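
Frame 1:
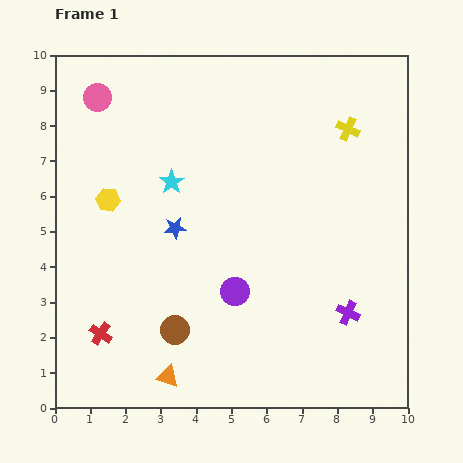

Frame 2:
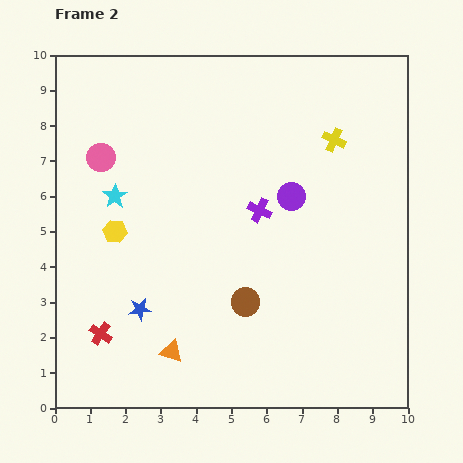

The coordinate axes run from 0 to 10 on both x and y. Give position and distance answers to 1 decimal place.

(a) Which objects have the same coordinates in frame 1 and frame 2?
the red cross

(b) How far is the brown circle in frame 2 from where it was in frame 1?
2.2

The brown circle moved from (3.4, 2.2) to (5.4, 3.0), a distance of √(2.0² + 0.8²) ≈ 2.2.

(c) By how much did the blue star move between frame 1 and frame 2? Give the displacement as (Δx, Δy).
(-1.0, -2.3)

The blue star was at (3.4, 5.1) in frame 1 and (2.4, 2.8) in frame 2.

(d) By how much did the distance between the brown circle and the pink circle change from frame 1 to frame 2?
-1.2

Distance in frame 1: 7.0. Distance in frame 2: 5.8.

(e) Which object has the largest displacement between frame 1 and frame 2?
the purple cross

(moved 3.8; next 3.1)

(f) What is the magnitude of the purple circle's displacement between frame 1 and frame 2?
3.1

The purple circle moved from (5.1, 3.3) to (6.7, 6.0), a distance of √(1.6² + 2.7²) ≈ 3.1.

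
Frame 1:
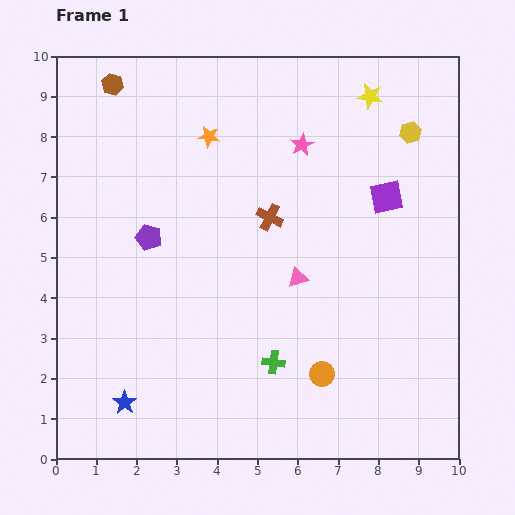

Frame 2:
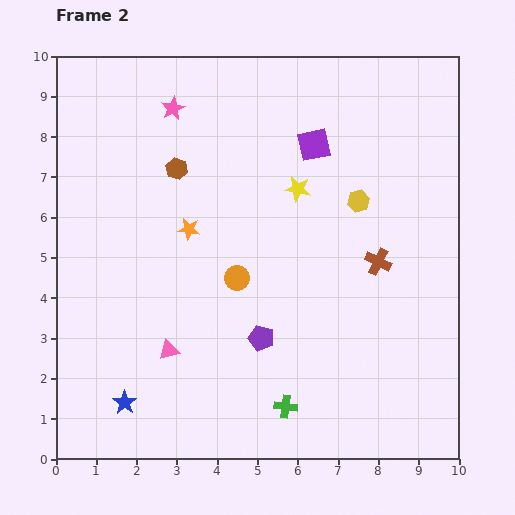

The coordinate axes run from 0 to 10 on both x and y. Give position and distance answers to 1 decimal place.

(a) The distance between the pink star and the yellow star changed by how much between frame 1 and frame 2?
+1.6

Distance in frame 1: 2.1. Distance in frame 2: 3.7.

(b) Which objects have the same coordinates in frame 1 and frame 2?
the blue star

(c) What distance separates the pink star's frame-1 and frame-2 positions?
3.3

The pink star moved from (6.1, 7.8) to (2.9, 8.7), a distance of √(3.2² + 0.9²) ≈ 3.3.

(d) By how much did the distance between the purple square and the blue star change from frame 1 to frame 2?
-0.4

Distance in frame 1: 8.3. Distance in frame 2: 7.9.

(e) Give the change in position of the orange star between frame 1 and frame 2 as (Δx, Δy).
(-0.5, -2.3)

The orange star was at (3.8, 8.0) in frame 1 and (3.3, 5.7) in frame 2.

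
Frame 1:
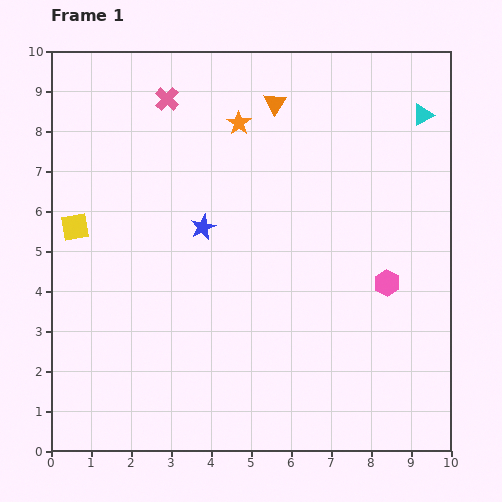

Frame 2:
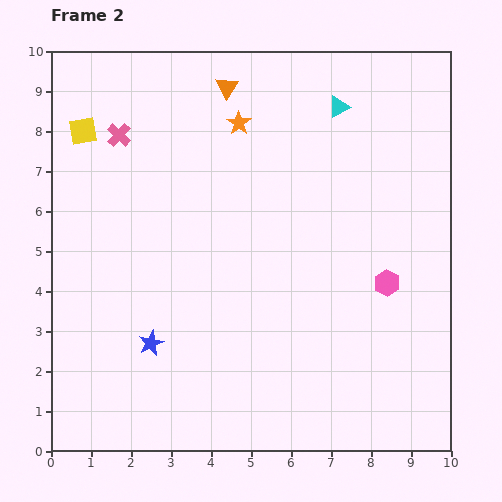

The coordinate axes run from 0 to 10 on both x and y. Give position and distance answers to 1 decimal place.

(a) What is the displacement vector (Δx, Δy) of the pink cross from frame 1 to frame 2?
(-1.2, -0.9)

The pink cross was at (2.9, 8.8) in frame 1 and (1.7, 7.9) in frame 2.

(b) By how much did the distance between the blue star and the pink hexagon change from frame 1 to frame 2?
+1.3

Distance in frame 1: 4.8. Distance in frame 2: 6.1.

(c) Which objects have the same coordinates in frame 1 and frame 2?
the pink hexagon, the orange star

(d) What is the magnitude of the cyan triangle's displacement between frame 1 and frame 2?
2.1

The cyan triangle moved from (9.3, 8.4) to (7.2, 8.6), a distance of √(2.1² + 0.2²) ≈ 2.1.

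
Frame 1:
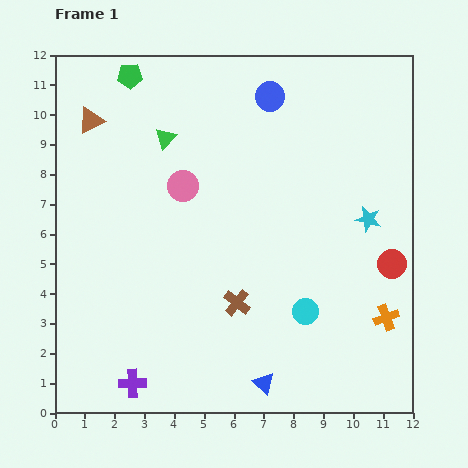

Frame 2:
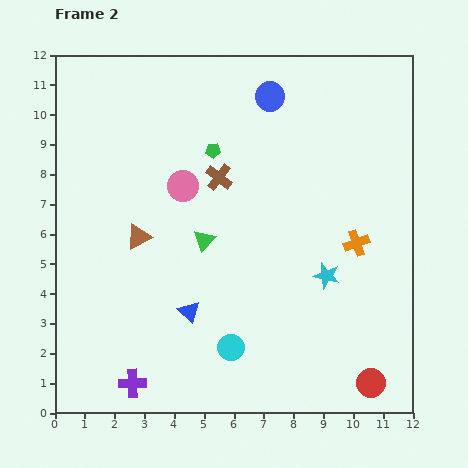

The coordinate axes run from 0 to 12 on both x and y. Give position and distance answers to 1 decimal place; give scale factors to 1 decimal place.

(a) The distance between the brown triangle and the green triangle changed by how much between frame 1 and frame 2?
-0.4

Distance in frame 1: 2.6. Distance in frame 2: 2.2.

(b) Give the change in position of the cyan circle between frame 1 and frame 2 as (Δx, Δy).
(-2.5, -1.2)

The cyan circle was at (8.4, 3.4) in frame 1 and (5.9, 2.2) in frame 2.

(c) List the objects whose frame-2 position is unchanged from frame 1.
the pink circle, the blue circle, the purple cross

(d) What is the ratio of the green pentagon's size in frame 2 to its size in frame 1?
0.6×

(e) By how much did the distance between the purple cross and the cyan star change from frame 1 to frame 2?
-2.2

Distance in frame 1: 9.6. Distance in frame 2: 7.4.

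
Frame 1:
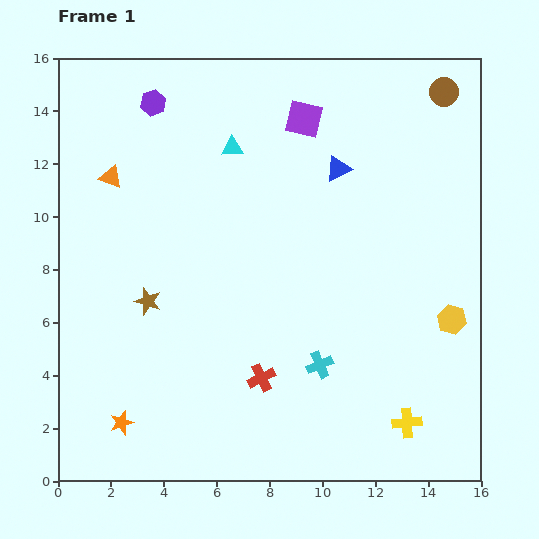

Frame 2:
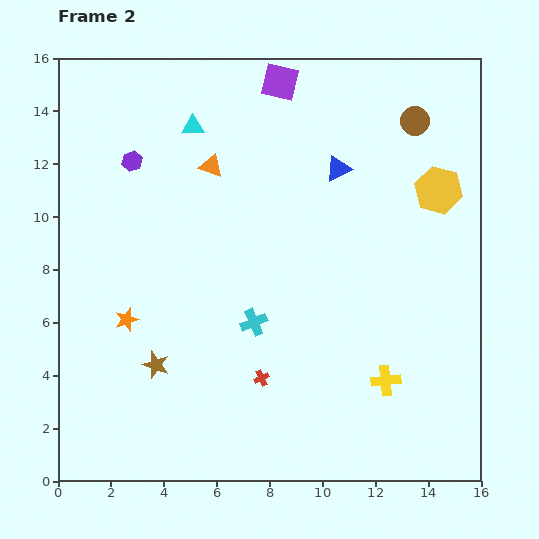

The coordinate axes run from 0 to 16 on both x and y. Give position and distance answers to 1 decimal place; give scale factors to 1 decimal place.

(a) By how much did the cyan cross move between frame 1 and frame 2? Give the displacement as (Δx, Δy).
(-2.5, 1.6)

The cyan cross was at (9.9, 4.4) in frame 1 and (7.4, 6.0) in frame 2.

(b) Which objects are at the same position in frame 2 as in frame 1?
the blue triangle, the red cross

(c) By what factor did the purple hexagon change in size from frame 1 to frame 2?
0.8×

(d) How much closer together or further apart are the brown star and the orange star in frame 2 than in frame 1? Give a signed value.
-2.7

Distance in frame 1: 4.7. Distance in frame 2: 2.0.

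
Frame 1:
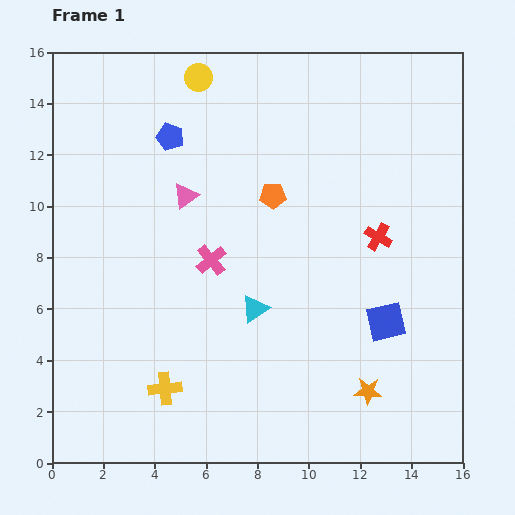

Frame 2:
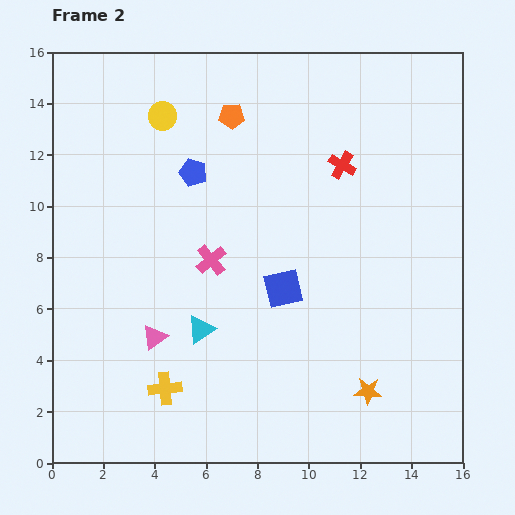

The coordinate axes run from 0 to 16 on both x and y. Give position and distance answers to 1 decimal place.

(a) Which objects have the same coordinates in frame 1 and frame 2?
the yellow cross, the pink cross, the orange star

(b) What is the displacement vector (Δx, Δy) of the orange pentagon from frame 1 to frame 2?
(-1.6, 3.1)

The orange pentagon was at (8.6, 10.4) in frame 1 and (7.0, 13.5) in frame 2.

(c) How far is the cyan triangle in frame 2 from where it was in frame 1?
2.2

The cyan triangle moved from (7.9, 6.0) to (5.8, 5.2), a distance of √(2.1² + 0.8²) ≈ 2.2.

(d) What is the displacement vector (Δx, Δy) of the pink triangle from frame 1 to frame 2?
(-1.2, -5.5)

The pink triangle was at (5.2, 10.4) in frame 1 and (4.0, 4.9) in frame 2.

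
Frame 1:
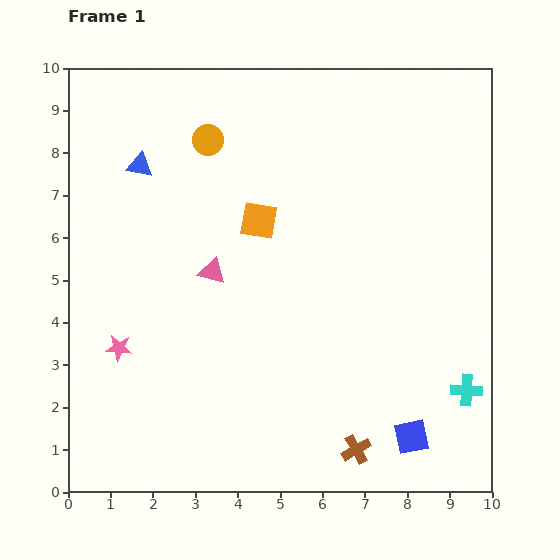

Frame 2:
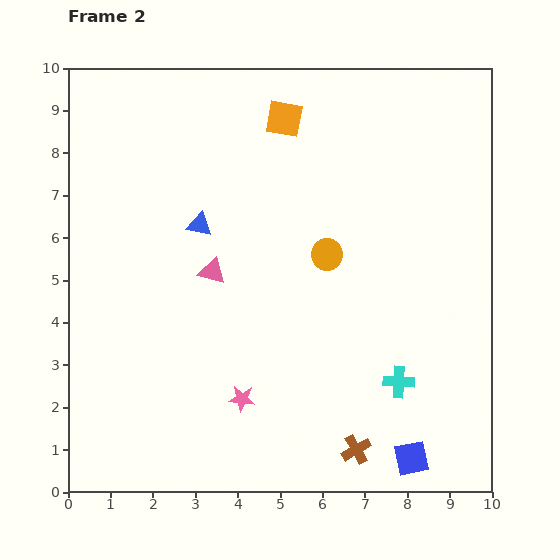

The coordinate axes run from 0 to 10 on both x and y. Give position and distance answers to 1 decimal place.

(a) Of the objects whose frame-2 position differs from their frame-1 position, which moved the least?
the blue square

(moved 0.5)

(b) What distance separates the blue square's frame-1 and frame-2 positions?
0.5

The blue square moved from (8.1, 1.3) to (8.1, 0.8), a distance of √(0.0² + 0.5²) ≈ 0.5.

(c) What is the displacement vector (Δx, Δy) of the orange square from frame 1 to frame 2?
(0.6, 2.4)

The orange square was at (4.5, 6.4) in frame 1 and (5.1, 8.8) in frame 2.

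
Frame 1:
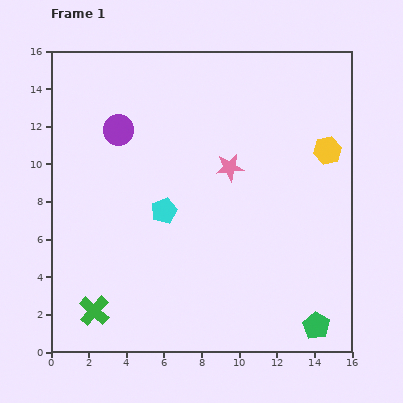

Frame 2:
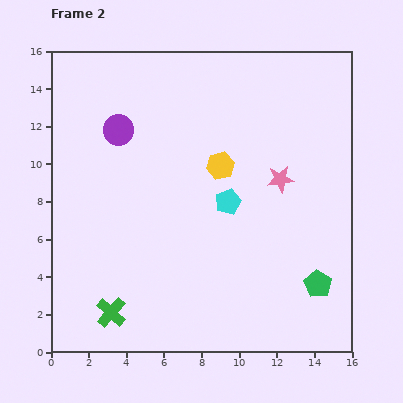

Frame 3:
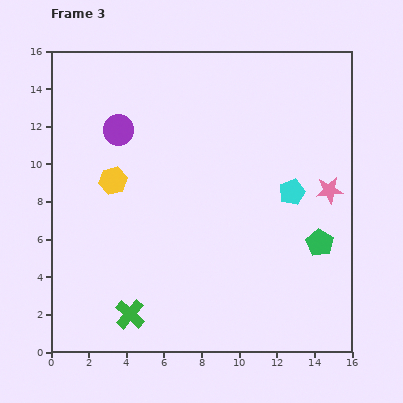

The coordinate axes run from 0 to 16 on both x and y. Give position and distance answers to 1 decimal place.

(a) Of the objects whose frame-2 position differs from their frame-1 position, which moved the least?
the green cross

(moved 0.9)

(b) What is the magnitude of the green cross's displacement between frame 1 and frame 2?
0.9

The green cross moved from (2.3, 2.2) to (3.2, 2.1), a distance of √(0.9² + 0.1²) ≈ 0.9.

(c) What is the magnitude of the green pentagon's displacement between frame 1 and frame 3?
4.4

The green pentagon moved from (14.1, 1.4) to (14.3, 5.8), a distance of √(0.2² + 4.4²) ≈ 4.4.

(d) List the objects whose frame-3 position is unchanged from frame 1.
the purple circle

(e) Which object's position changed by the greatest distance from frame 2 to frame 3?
the yellow hexagon

(moved 5.8; next 3.4)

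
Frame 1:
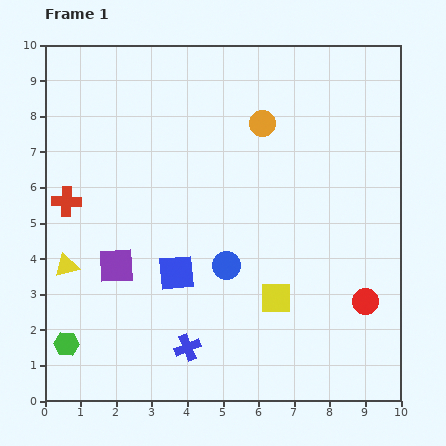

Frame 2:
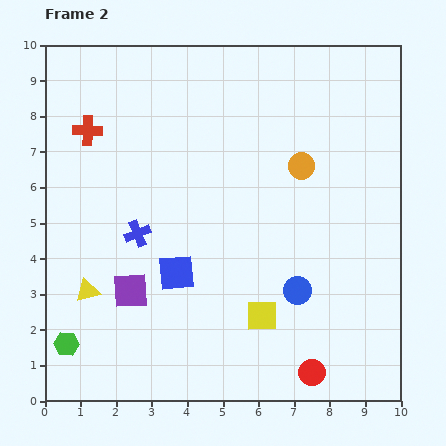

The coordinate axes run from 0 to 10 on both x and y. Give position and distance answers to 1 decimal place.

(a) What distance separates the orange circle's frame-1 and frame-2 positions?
1.6

The orange circle moved from (6.1, 7.8) to (7.2, 6.6), a distance of √(1.1² + 1.2²) ≈ 1.6.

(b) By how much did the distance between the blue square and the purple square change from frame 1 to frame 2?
-0.3

Distance in frame 1: 1.7. Distance in frame 2: 1.4.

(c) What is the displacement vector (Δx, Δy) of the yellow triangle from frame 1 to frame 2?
(0.6, -0.7)

The yellow triangle was at (0.6, 3.8) in frame 1 and (1.2, 3.1) in frame 2.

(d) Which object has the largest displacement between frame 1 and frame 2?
the blue cross

(moved 3.5; next 2.5)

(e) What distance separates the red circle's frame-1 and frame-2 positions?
2.5

The red circle moved from (9.0, 2.8) to (7.5, 0.8), a distance of √(1.5² + 2.0²) ≈ 2.5.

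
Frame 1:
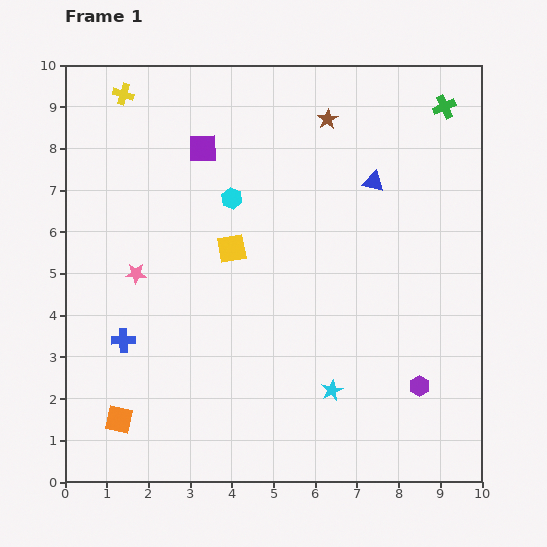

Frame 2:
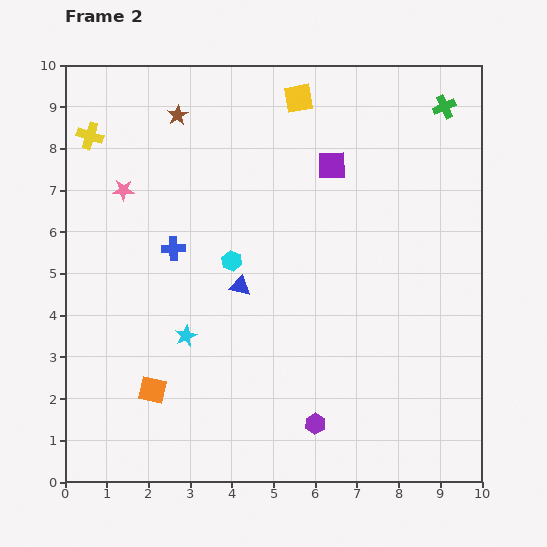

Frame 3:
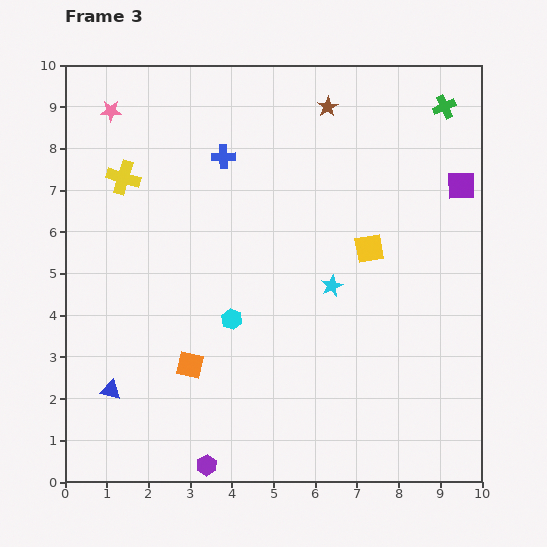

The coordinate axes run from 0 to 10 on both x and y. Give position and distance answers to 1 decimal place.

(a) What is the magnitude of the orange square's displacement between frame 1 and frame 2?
1.1

The orange square moved from (1.3, 1.5) to (2.1, 2.2), a distance of √(0.8² + 0.7²) ≈ 1.1.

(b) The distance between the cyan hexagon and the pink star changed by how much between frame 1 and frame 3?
+2.9

Distance in frame 1: 2.9. Distance in frame 3: 5.8.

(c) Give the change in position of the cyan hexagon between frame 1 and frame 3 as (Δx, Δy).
(0.0, -2.9)

The cyan hexagon was at (4.0, 6.8) in frame 1 and (4.0, 3.9) in frame 3.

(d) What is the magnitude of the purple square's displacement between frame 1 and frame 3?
6.3

The purple square moved from (3.3, 8.0) to (9.5, 7.1), a distance of √(6.2² + 0.9²) ≈ 6.3.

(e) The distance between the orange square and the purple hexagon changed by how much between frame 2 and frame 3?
-1.6

Distance in frame 2: 4.0. Distance in frame 3: 2.4.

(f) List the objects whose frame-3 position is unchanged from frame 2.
the green cross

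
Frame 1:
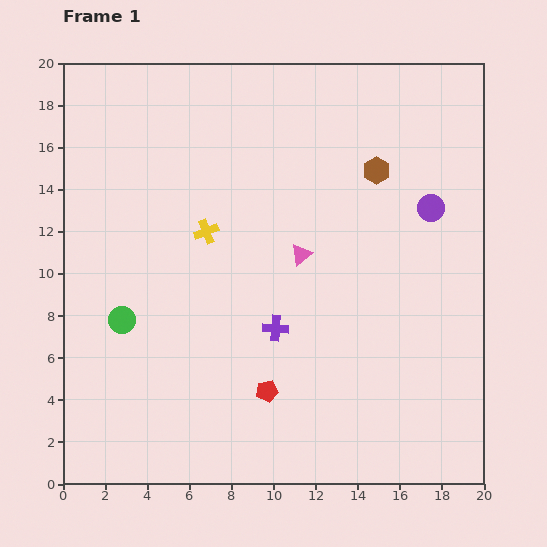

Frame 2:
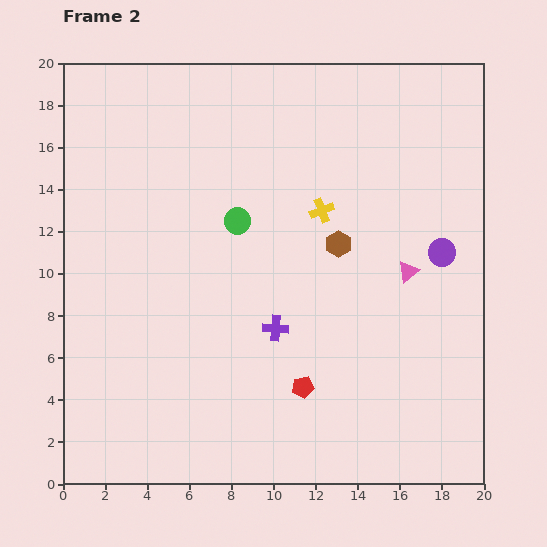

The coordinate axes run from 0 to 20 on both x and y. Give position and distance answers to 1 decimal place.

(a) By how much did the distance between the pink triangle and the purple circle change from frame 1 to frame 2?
-4.8

Distance in frame 1: 6.6. Distance in frame 2: 1.8.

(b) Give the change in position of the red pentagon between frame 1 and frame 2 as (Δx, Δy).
(1.7, 0.2)

The red pentagon was at (9.7, 4.4) in frame 1 and (11.4, 4.6) in frame 2.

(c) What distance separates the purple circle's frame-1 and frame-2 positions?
2.2

The purple circle moved from (17.5, 13.1) to (18.0, 11.0), a distance of √(0.5² + 2.1²) ≈ 2.2.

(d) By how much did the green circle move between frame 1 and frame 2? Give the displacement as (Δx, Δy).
(5.5, 4.7)

The green circle was at (2.8, 7.8) in frame 1 and (8.3, 12.5) in frame 2.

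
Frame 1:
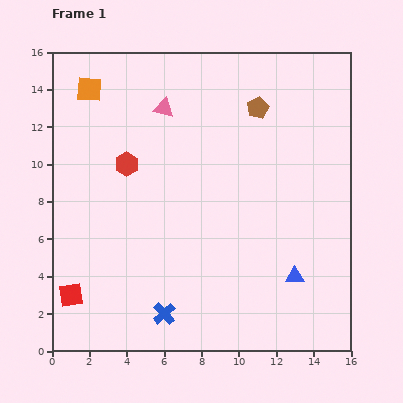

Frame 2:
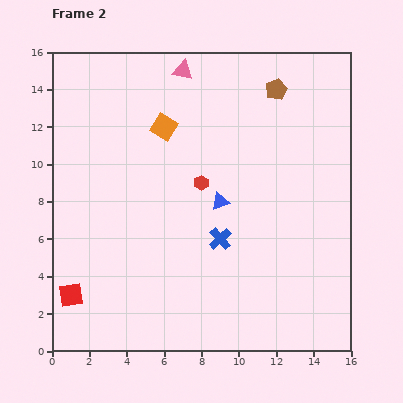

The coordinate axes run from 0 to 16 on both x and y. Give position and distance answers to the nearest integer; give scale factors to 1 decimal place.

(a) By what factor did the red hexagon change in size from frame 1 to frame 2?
0.6×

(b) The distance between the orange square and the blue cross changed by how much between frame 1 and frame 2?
-6

Distance in frame 1: 13. Distance in frame 2: 7.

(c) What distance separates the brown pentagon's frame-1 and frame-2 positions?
1

The brown pentagon moved from (11, 13) to (12, 14), a distance of √(1² + 1²) ≈ 1.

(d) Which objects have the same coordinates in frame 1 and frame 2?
the red square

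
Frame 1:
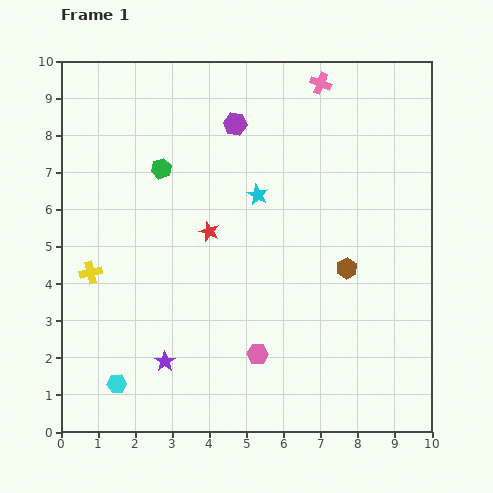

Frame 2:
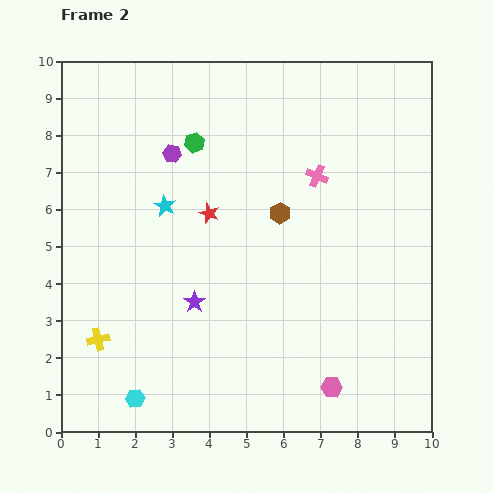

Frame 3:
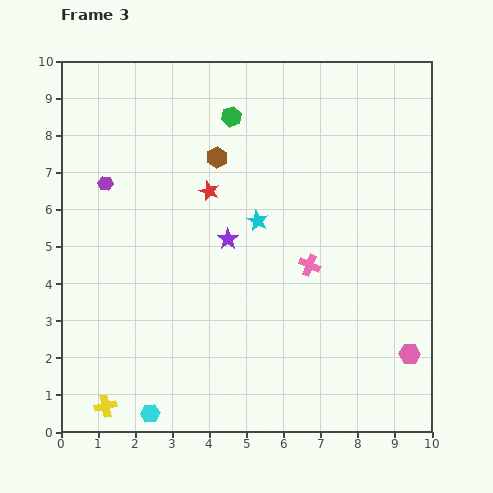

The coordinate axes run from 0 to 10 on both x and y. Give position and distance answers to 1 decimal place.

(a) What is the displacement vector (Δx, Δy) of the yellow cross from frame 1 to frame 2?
(0.2, -1.8)

The yellow cross was at (0.8, 4.3) in frame 1 and (1.0, 2.5) in frame 2.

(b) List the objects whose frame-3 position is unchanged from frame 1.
none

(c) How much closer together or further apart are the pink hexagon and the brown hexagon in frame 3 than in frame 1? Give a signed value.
+4.1

Distance in frame 1: 3.3. Distance in frame 3: 7.4.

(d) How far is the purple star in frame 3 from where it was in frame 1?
3.7

The purple star moved from (2.8, 1.9) to (4.5, 5.2), a distance of √(1.7² + 3.3²) ≈ 3.7.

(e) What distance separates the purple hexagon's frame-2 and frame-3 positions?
2.0

The purple hexagon moved from (3.0, 7.5) to (1.2, 6.7), a distance of √(1.8² + 0.8²) ≈ 2.0.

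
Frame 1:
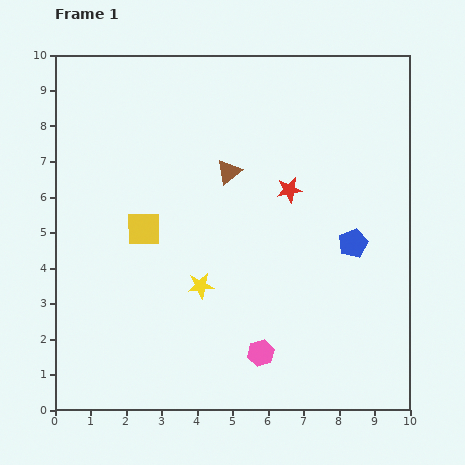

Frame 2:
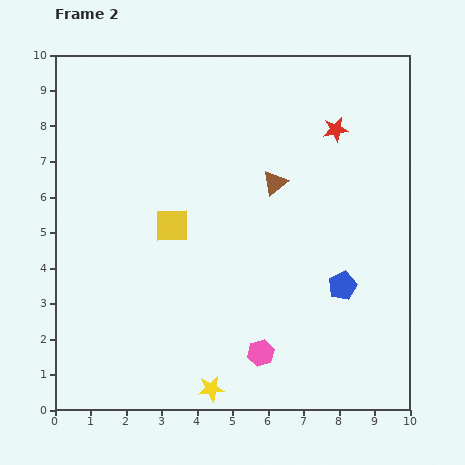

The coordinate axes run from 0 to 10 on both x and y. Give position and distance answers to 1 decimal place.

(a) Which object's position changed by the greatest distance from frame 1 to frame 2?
the yellow star

(moved 2.9; next 2.1)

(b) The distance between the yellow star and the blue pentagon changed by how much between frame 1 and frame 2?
+0.2

Distance in frame 1: 4.5. Distance in frame 2: 4.7.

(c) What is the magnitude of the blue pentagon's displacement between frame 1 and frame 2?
1.2

The blue pentagon moved from (8.4, 4.7) to (8.1, 3.5), a distance of √(0.3² + 1.2²) ≈ 1.2.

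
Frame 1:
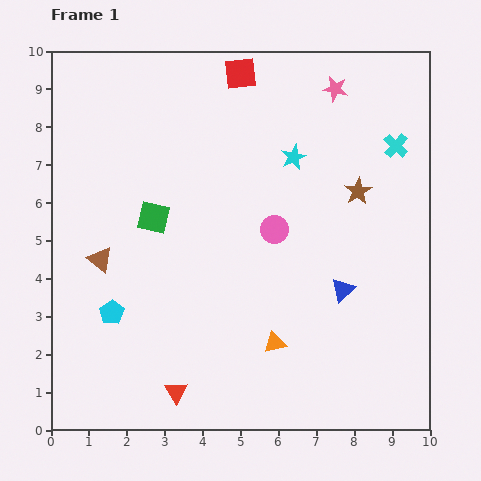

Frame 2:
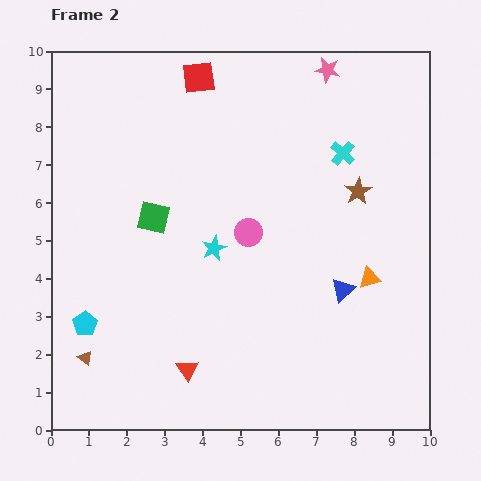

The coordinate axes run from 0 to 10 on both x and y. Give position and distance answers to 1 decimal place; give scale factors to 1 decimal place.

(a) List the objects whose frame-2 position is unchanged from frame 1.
the green square, the blue triangle, the brown star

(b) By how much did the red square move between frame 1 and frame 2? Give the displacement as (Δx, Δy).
(-1.1, -0.1)

The red square was at (5.0, 9.4) in frame 1 and (3.9, 9.3) in frame 2.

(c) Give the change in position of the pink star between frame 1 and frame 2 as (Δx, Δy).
(-0.2, 0.5)

The pink star was at (7.5, 9.0) in frame 1 and (7.3, 9.5) in frame 2.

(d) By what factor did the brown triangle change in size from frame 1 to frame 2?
0.6×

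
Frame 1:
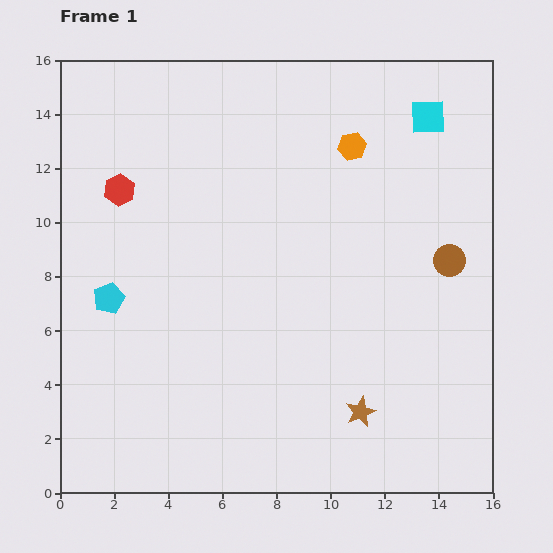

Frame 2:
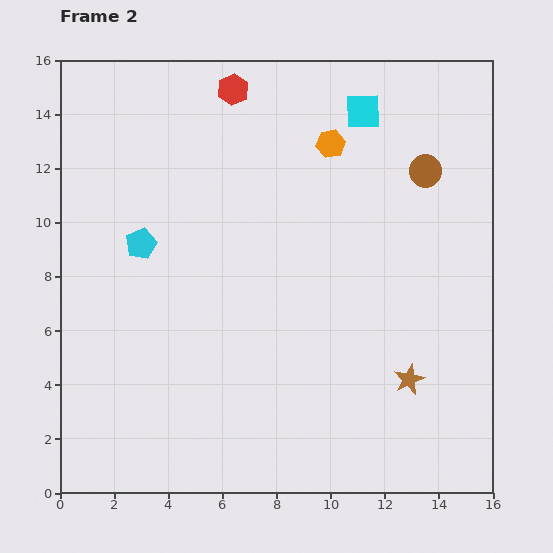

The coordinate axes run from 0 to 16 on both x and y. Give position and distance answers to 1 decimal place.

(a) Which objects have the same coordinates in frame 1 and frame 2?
none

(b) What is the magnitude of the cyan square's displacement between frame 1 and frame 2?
2.4

The cyan square moved from (13.6, 13.9) to (11.2, 14.1), a distance of √(2.4² + 0.2²) ≈ 2.4.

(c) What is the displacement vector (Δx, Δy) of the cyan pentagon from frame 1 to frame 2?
(1.2, 2.0)

The cyan pentagon was at (1.8, 7.2) in frame 1 and (3.0, 9.2) in frame 2.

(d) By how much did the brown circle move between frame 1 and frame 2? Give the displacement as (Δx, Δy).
(-0.9, 3.3)

The brown circle was at (14.4, 8.6) in frame 1 and (13.5, 11.9) in frame 2.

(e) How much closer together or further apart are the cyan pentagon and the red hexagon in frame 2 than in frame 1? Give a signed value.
+2.6

Distance in frame 1: 4.0. Distance in frame 2: 6.6.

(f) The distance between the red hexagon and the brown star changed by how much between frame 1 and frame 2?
+0.4

Distance in frame 1: 12.1. Distance in frame 2: 12.5.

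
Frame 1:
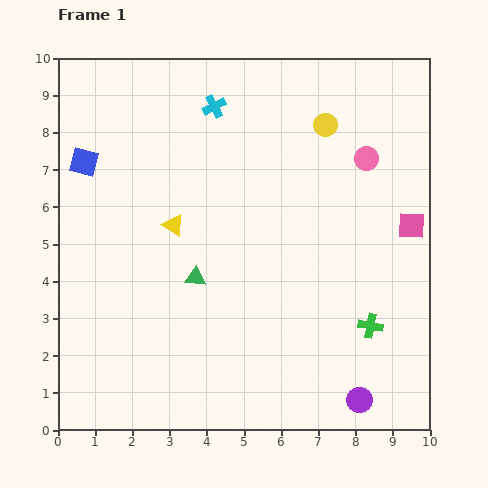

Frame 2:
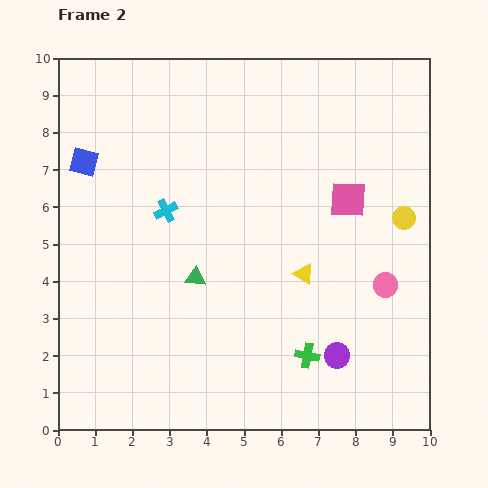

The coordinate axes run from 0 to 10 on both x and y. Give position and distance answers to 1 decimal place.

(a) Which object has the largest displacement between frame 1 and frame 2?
the yellow triangle

(moved 3.7; next 3.4)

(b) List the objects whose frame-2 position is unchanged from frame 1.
the green triangle, the blue square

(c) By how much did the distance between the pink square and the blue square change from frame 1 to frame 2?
-1.8

Distance in frame 1: 9.0. Distance in frame 2: 7.2.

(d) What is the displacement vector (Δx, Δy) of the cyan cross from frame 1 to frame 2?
(-1.3, -2.8)

The cyan cross was at (4.2, 8.7) in frame 1 and (2.9, 5.9) in frame 2.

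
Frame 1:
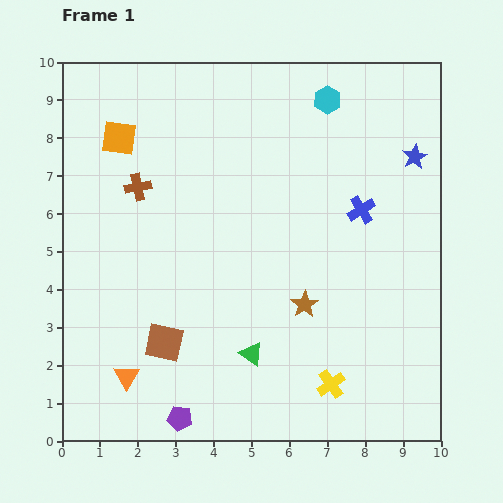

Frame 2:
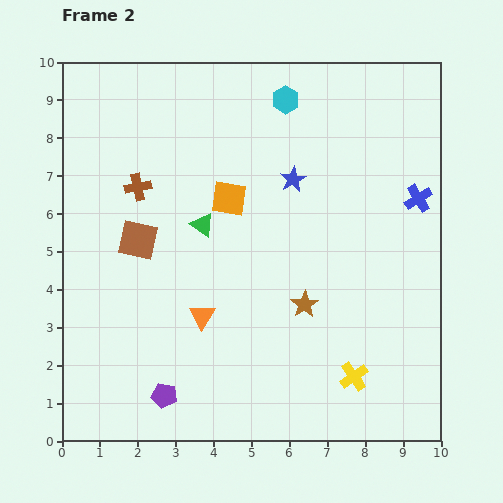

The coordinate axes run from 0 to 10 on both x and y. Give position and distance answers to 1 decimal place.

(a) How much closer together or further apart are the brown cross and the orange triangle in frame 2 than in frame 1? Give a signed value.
-1.2

Distance in frame 1: 5.0. Distance in frame 2: 3.8.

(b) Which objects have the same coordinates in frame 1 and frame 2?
the brown star, the brown cross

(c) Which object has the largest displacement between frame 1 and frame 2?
the green triangle

(moved 3.6; next 3.3)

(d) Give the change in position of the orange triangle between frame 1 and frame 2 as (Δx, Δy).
(2.0, 1.6)

The orange triangle was at (1.7, 1.7) in frame 1 and (3.7, 3.3) in frame 2.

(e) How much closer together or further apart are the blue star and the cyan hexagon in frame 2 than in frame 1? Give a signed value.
-0.6

Distance in frame 1: 2.7. Distance in frame 2: 2.1.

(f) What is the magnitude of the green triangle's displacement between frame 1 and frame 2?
3.6

The green triangle moved from (5.0, 2.3) to (3.7, 5.7), a distance of √(1.3² + 3.4²) ≈ 3.6.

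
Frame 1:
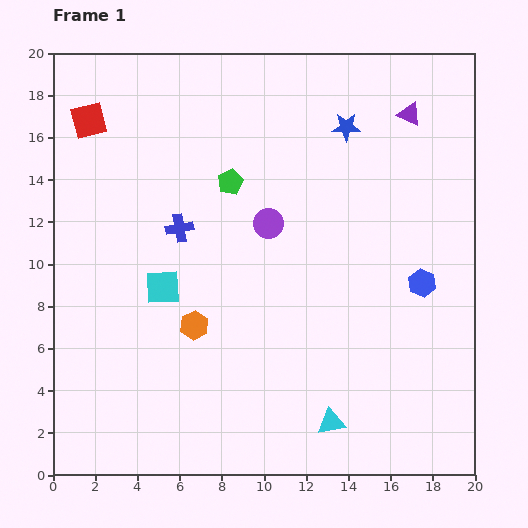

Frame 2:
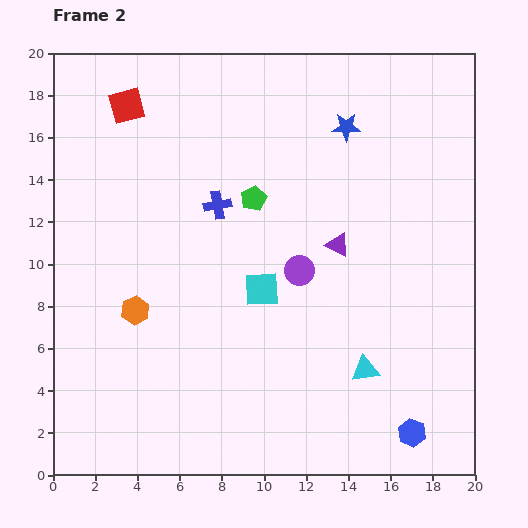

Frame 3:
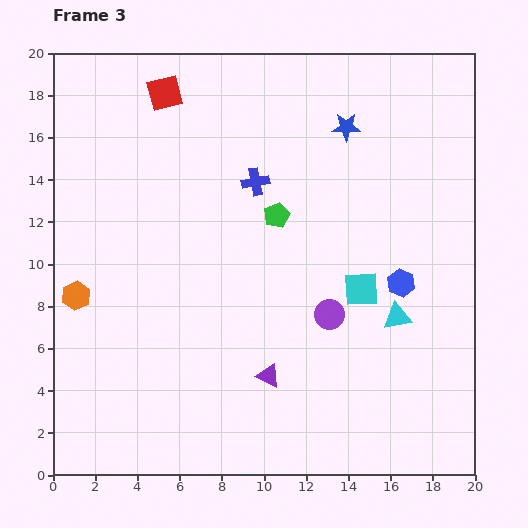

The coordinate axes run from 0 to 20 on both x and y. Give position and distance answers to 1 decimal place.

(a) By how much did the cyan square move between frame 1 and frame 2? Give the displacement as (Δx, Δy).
(4.7, -0.1)

The cyan square was at (5.2, 8.9) in frame 1 and (9.9, 8.8) in frame 2.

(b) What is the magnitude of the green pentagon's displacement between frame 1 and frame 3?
2.7

The green pentagon moved from (8.4, 13.9) to (10.6, 12.3), a distance of √(2.2² + 1.6²) ≈ 2.7.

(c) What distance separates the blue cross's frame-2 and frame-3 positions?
2.1

The blue cross moved from (7.8, 12.8) to (9.6, 13.9), a distance of √(1.8² + 1.1²) ≈ 2.1.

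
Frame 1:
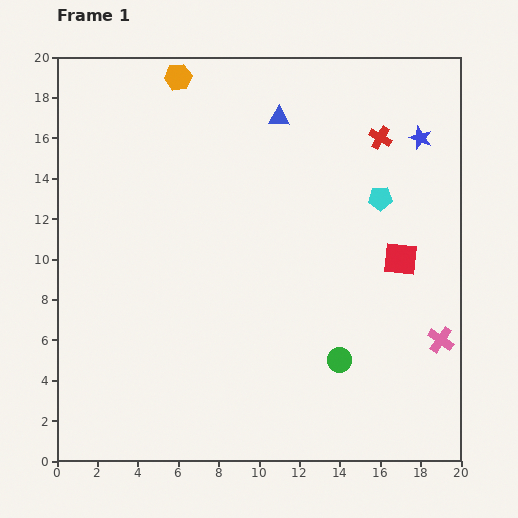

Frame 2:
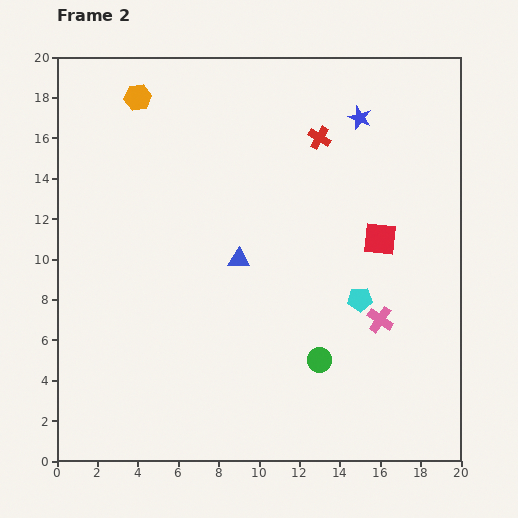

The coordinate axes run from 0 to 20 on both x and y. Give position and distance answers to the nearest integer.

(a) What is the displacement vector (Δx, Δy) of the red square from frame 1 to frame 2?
(-1, 1)

The red square was at (17, 10) in frame 1 and (16, 11) in frame 2.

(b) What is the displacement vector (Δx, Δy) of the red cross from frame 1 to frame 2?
(-3, 0)

The red cross was at (16, 16) in frame 1 and (13, 16) in frame 2.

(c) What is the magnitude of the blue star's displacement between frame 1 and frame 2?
3

The blue star moved from (18, 16) to (15, 17), a distance of √(3² + 1²) ≈ 3.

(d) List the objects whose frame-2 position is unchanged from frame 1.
none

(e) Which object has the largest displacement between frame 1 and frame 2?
the blue triangle

(moved 7; next 5)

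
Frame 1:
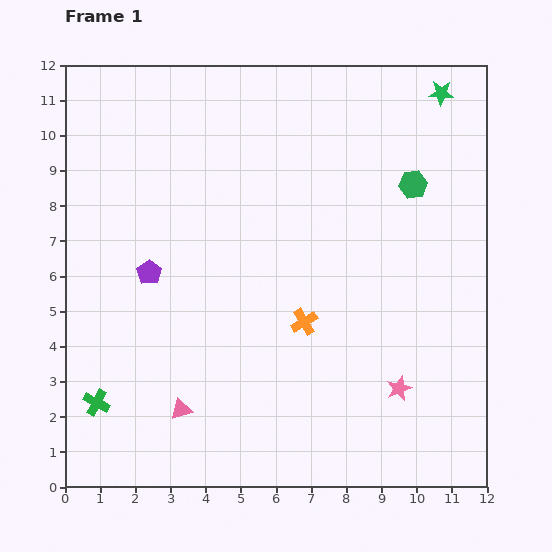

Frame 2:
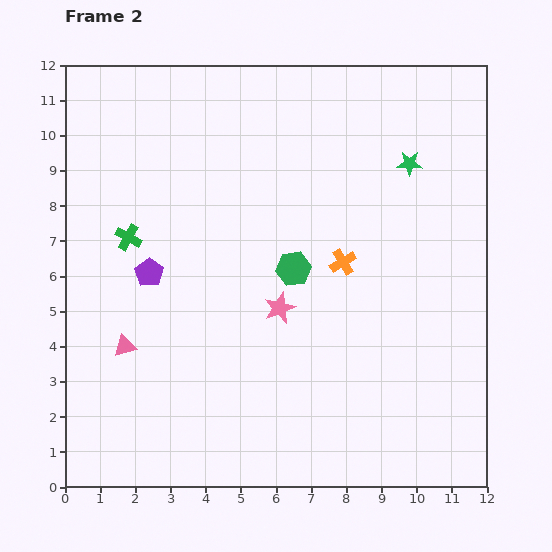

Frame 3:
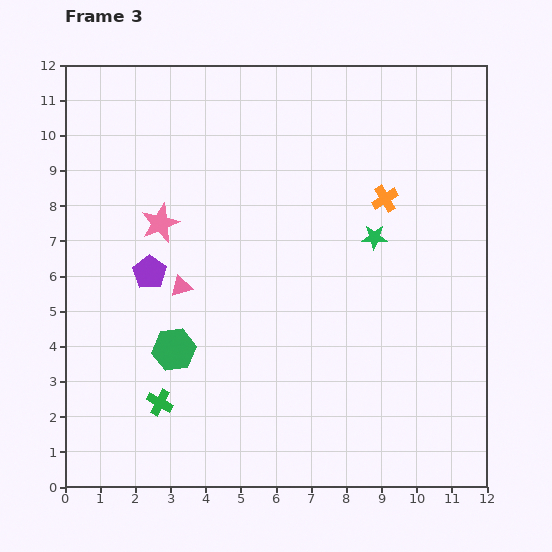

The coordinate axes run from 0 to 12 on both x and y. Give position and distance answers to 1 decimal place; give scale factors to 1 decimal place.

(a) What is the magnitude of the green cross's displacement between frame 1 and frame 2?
4.8

The green cross moved from (0.9, 2.4) to (1.8, 7.1), a distance of √(0.9² + 4.7²) ≈ 4.8.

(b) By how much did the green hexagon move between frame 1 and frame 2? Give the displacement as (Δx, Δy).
(-3.4, -2.4)

The green hexagon was at (9.9, 8.6) in frame 1 and (6.5, 6.2) in frame 2.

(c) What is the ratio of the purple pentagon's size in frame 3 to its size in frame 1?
1.4×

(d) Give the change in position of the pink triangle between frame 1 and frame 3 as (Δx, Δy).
(0.0, 3.5)

The pink triangle was at (3.3, 2.2) in frame 1 and (3.3, 5.7) in frame 3.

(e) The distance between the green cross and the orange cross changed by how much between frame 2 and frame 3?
+2.5

Distance in frame 2: 6.1. Distance in frame 3: 8.6.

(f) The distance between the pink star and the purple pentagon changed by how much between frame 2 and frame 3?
-2.4

Distance in frame 2: 3.8. Distance in frame 3: 1.4.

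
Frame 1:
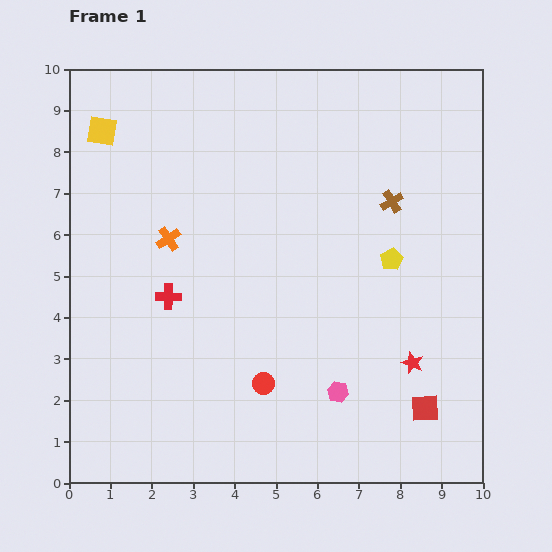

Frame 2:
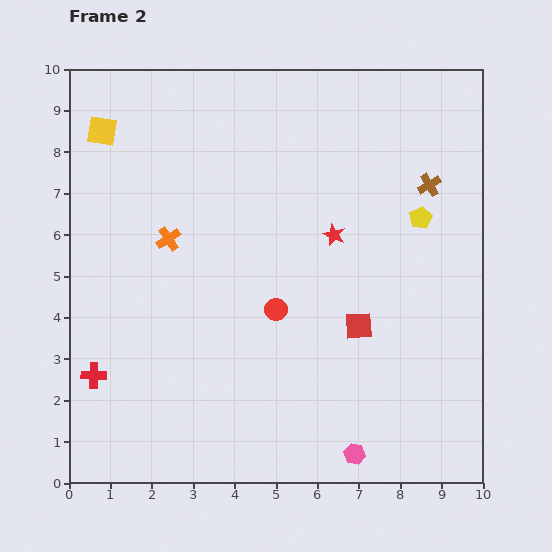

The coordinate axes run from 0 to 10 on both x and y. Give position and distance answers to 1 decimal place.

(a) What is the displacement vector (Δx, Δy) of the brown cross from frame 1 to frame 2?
(0.9, 0.4)

The brown cross was at (7.8, 6.8) in frame 1 and (8.7, 7.2) in frame 2.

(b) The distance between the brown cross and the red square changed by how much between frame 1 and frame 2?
-1.3

Distance in frame 1: 5.1. Distance in frame 2: 3.8.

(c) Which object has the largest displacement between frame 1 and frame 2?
the red star

(moved 3.6; next 2.6)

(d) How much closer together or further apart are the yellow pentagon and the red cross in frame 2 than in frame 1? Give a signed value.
+3.3

Distance in frame 1: 5.5. Distance in frame 2: 8.8.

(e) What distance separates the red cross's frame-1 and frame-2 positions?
2.6

The red cross moved from (2.4, 4.5) to (0.6, 2.6), a distance of √(1.8² + 1.9²) ≈ 2.6.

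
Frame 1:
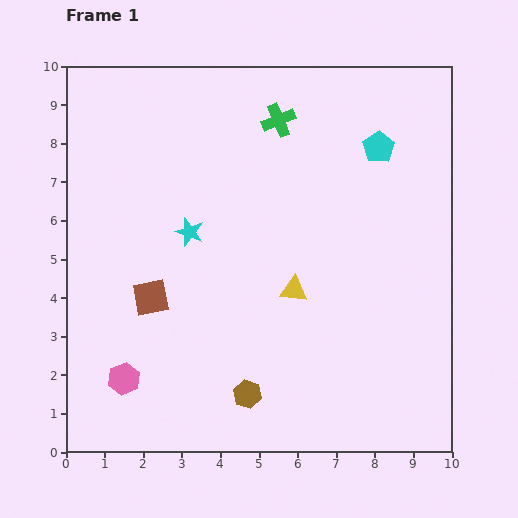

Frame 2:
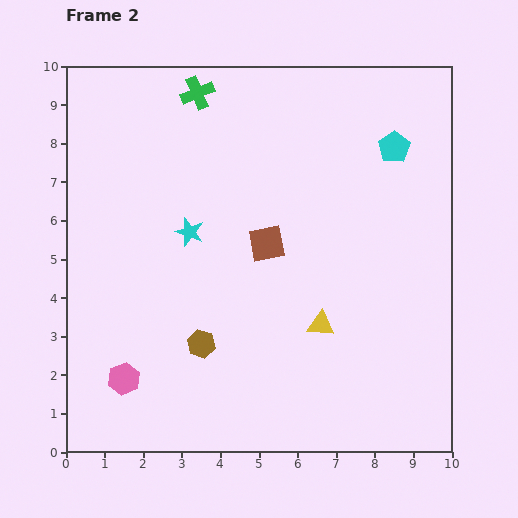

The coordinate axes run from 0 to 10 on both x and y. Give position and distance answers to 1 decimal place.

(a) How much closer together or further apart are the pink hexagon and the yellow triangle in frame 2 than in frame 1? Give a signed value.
+0.3

Distance in frame 1: 5.0. Distance in frame 2: 5.3.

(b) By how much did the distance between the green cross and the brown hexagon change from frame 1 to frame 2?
-0.6

Distance in frame 1: 7.1. Distance in frame 2: 6.5.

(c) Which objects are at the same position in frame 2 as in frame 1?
the cyan star, the pink hexagon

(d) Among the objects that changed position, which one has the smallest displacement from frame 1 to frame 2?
the cyan pentagon

(moved 0.4)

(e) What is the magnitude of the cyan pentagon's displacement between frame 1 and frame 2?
0.4

The cyan pentagon moved from (8.1, 7.9) to (8.5, 7.9), a distance of √(0.4² + 0.0²) ≈ 0.4.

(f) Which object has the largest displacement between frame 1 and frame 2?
the brown square

(moved 3.3; next 2.2)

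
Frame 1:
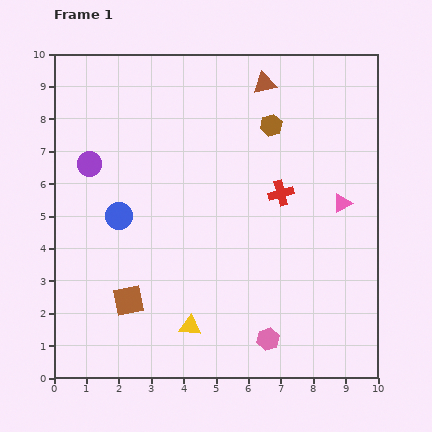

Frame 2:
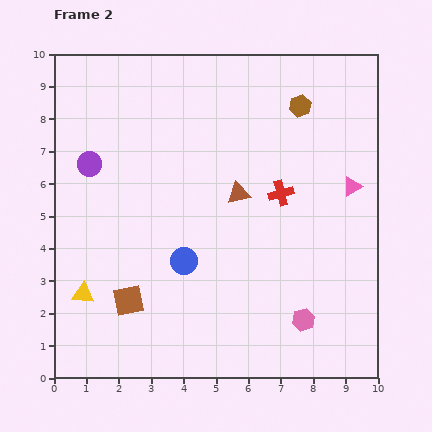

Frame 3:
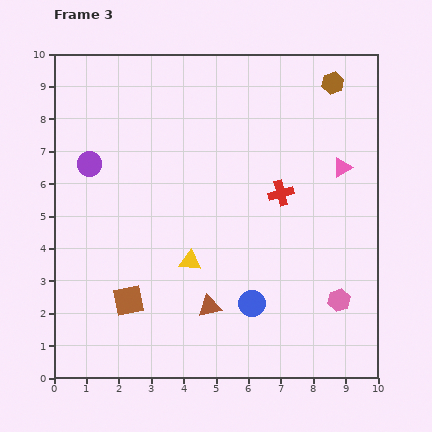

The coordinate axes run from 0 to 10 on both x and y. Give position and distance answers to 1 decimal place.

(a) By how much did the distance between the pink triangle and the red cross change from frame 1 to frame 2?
+0.3

Distance in frame 1: 1.9. Distance in frame 2: 2.2.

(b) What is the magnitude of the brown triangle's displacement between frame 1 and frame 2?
3.5

The brown triangle moved from (6.5, 9.1) to (5.7, 5.7), a distance of √(0.8² + 3.4²) ≈ 3.5.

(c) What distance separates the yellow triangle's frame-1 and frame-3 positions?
2.0

The yellow triangle moved from (4.2, 1.6) to (4.2, 3.6), a distance of √(0.0² + 2.0²) ≈ 2.0.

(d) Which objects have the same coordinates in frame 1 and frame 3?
the red cross, the purple circle, the brown square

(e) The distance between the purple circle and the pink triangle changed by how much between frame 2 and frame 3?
-0.3

Distance in frame 2: 8.1. Distance in frame 3: 7.8.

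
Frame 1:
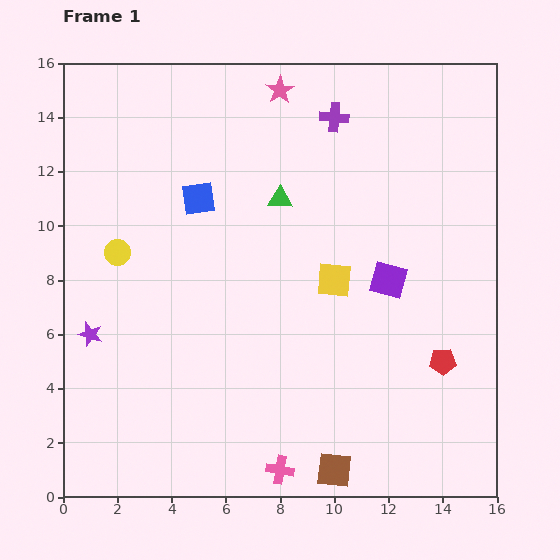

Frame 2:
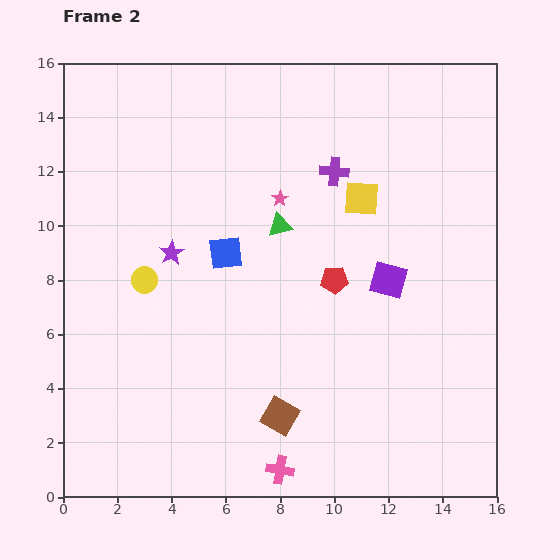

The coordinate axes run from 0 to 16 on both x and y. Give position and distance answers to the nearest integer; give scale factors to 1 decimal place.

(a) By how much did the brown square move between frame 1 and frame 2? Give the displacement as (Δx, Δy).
(-2, 2)

The brown square was at (10, 1) in frame 1 and (8, 3) in frame 2.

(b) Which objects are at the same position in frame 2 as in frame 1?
the pink cross, the purple square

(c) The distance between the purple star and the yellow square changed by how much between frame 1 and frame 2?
-2

Distance in frame 1: 9. Distance in frame 2: 7.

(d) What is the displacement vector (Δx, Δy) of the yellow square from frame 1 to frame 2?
(1, 3)

The yellow square was at (10, 8) in frame 1 and (11, 11) in frame 2.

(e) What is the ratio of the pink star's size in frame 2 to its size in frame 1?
0.6×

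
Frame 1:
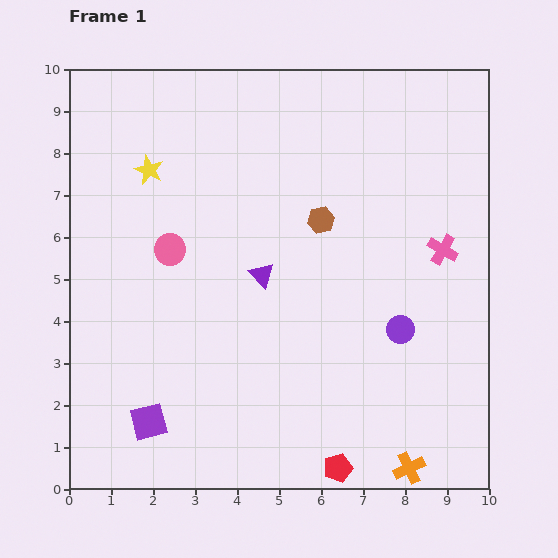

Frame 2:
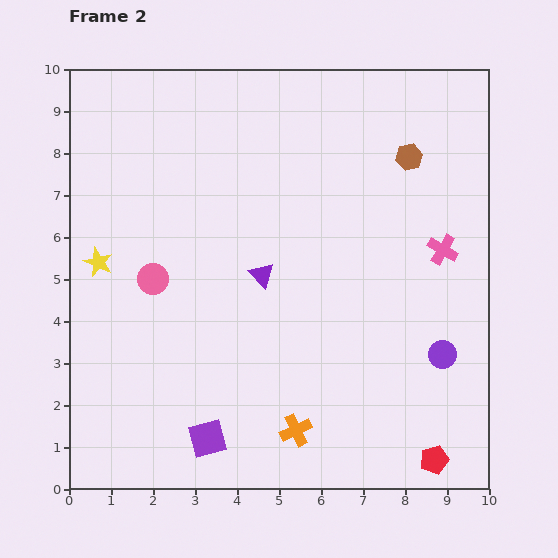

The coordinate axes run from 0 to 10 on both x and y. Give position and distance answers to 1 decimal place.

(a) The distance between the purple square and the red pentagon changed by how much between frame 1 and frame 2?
+0.8

Distance in frame 1: 4.6. Distance in frame 2: 5.4.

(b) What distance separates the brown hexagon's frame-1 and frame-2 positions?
2.6

The brown hexagon moved from (6.0, 6.4) to (8.1, 7.9), a distance of √(2.1² + 1.5²) ≈ 2.6.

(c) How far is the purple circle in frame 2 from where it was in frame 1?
1.2

The purple circle moved from (7.9, 3.8) to (8.9, 3.2), a distance of √(1.0² + 0.6²) ≈ 1.2.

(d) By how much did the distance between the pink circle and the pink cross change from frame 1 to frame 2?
+0.4

Distance in frame 1: 6.5. Distance in frame 2: 6.9.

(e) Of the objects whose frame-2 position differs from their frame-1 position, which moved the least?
the pink circle

(moved 0.8)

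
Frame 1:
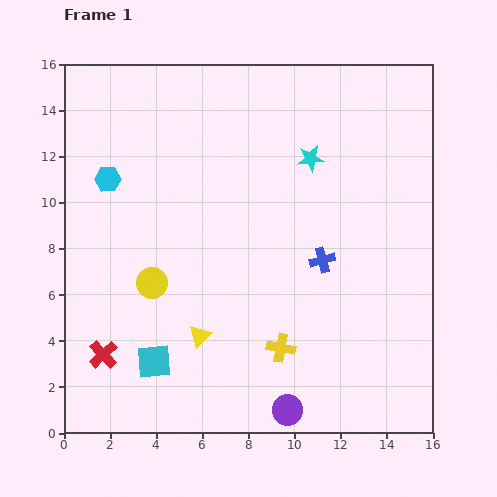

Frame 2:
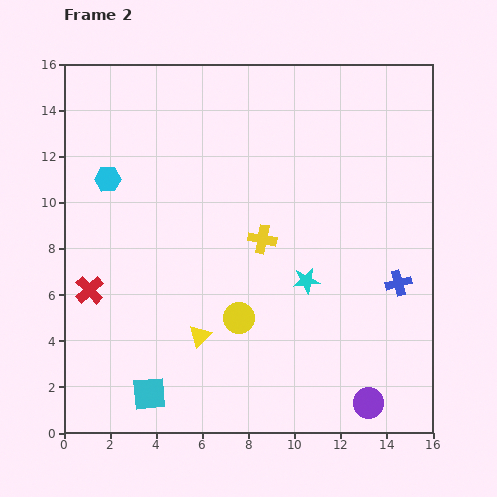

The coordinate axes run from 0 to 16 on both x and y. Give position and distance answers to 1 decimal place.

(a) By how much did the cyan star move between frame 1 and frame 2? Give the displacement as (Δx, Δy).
(-0.2, -5.3)

The cyan star was at (10.7, 11.9) in frame 1 and (10.5, 6.6) in frame 2.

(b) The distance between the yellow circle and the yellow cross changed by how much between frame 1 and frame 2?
-2.8

Distance in frame 1: 6.3. Distance in frame 2: 3.5.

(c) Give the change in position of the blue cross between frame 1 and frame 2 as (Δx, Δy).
(3.3, -1.0)

The blue cross was at (11.2, 7.5) in frame 1 and (14.5, 6.5) in frame 2.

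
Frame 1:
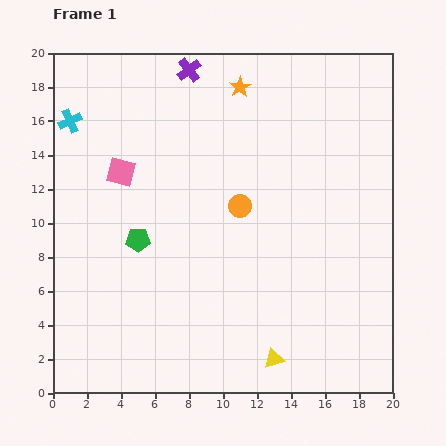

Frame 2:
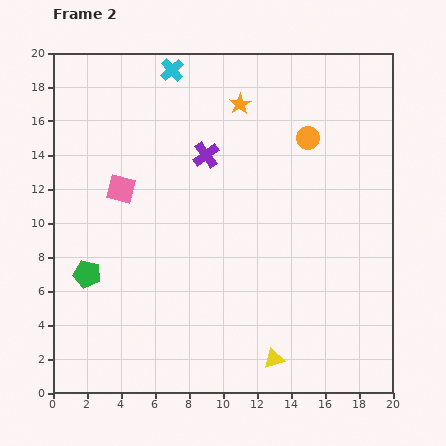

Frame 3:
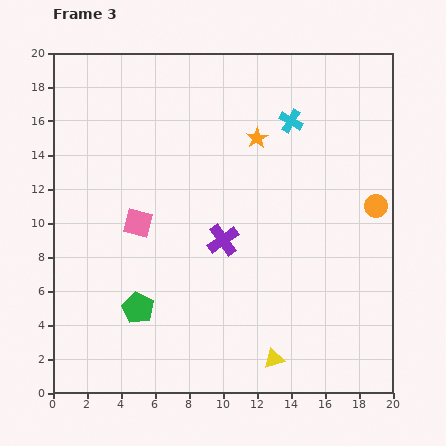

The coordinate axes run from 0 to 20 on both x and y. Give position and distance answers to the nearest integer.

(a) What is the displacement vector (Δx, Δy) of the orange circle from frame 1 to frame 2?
(4, 4)

The orange circle was at (11, 11) in frame 1 and (15, 15) in frame 2.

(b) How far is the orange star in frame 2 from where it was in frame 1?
1

The orange star moved from (11, 18) to (11, 17), a distance of √(0² + 1²) ≈ 1.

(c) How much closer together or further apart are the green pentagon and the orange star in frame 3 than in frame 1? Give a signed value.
+1

Distance in frame 1: 11. Distance in frame 3: 12.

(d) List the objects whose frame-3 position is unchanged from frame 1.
the yellow triangle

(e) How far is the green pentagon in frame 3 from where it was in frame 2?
4

The green pentagon moved from (2, 7) to (5, 5), a distance of √(3² + 2²) ≈ 4.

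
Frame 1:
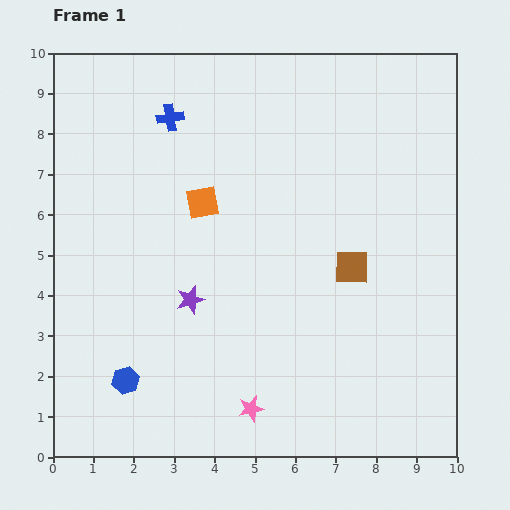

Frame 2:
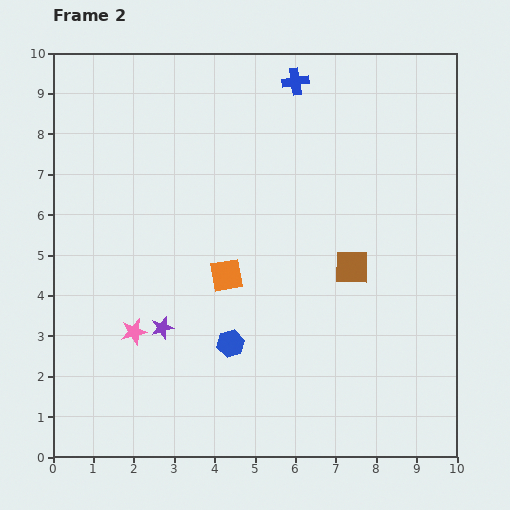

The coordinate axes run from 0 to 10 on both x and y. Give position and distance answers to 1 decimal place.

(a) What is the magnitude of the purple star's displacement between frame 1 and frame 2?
1.0

The purple star moved from (3.4, 3.9) to (2.7, 3.2), a distance of √(0.7² + 0.7²) ≈ 1.0.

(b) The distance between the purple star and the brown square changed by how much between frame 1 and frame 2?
+0.8

Distance in frame 1: 4.1. Distance in frame 2: 4.9.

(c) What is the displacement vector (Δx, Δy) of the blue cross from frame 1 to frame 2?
(3.1, 0.9)

The blue cross was at (2.9, 8.4) in frame 1 and (6.0, 9.3) in frame 2.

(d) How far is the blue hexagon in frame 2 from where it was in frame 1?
2.8

The blue hexagon moved from (1.8, 1.9) to (4.4, 2.8), a distance of √(2.6² + 0.9²) ≈ 2.8.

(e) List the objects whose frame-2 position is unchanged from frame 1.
the brown square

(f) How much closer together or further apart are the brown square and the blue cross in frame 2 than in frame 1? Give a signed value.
-1.0

Distance in frame 1: 5.8. Distance in frame 2: 4.8.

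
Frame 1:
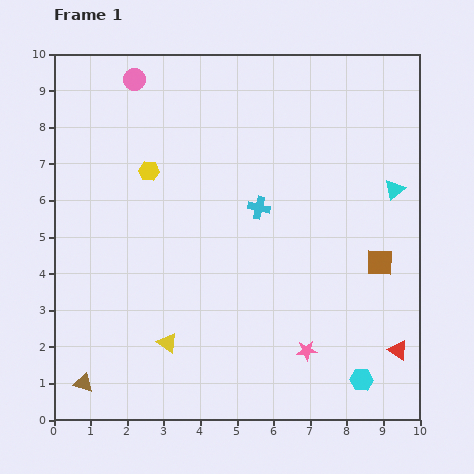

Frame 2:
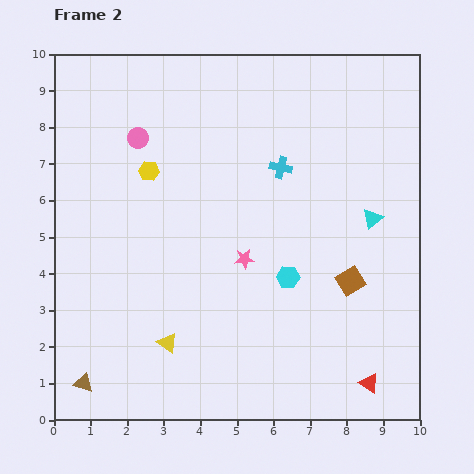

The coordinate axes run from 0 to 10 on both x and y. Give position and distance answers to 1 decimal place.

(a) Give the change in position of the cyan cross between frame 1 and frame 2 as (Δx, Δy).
(0.6, 1.1)

The cyan cross was at (5.6, 5.8) in frame 1 and (6.2, 6.9) in frame 2.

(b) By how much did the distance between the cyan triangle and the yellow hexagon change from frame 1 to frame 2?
-0.5

Distance in frame 1: 6.7. Distance in frame 2: 6.2.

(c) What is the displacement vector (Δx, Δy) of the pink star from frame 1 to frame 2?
(-1.7, 2.5)

The pink star was at (6.9, 1.9) in frame 1 and (5.2, 4.4) in frame 2.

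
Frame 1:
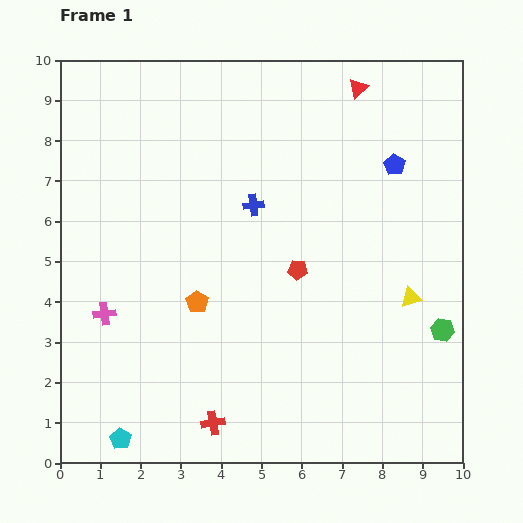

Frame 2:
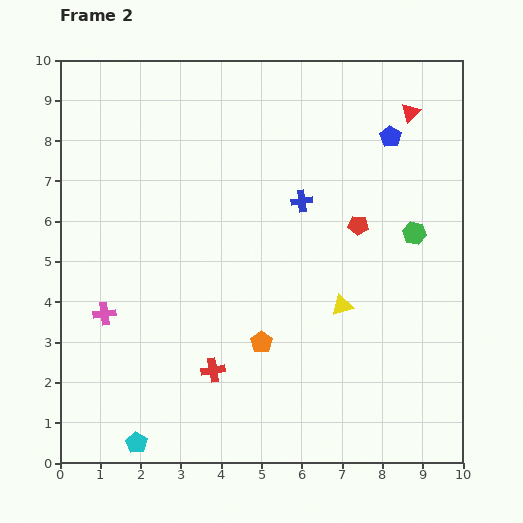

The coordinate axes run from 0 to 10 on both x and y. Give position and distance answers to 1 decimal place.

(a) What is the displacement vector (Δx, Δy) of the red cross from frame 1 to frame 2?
(0.0, 1.3)

The red cross was at (3.8, 1.0) in frame 1 and (3.8, 2.3) in frame 2.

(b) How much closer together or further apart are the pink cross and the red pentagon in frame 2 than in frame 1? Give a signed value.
+1.8

Distance in frame 1: 4.9. Distance in frame 2: 6.7.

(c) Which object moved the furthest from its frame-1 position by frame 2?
the green hexagon

(moved 2.5; next 1.9)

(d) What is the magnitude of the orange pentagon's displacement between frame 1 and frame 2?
1.9

The orange pentagon moved from (3.4, 4.0) to (5.0, 3.0), a distance of √(1.6² + 1.0²) ≈ 1.9.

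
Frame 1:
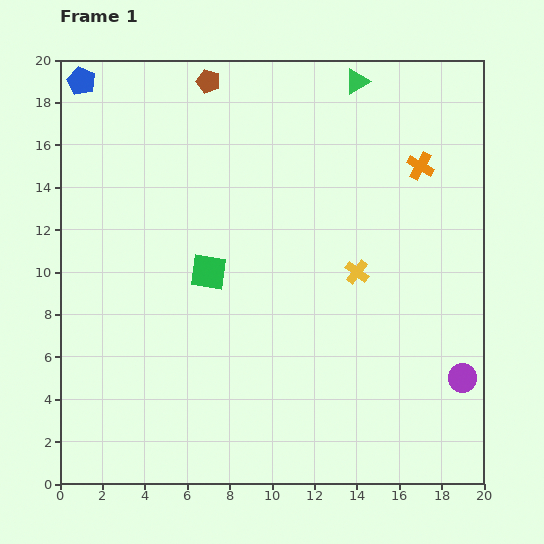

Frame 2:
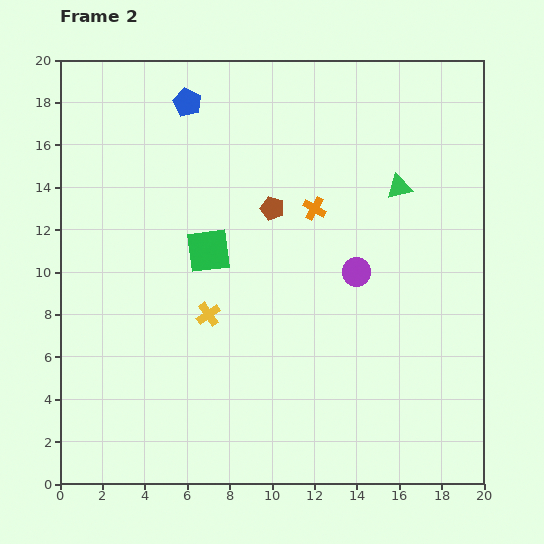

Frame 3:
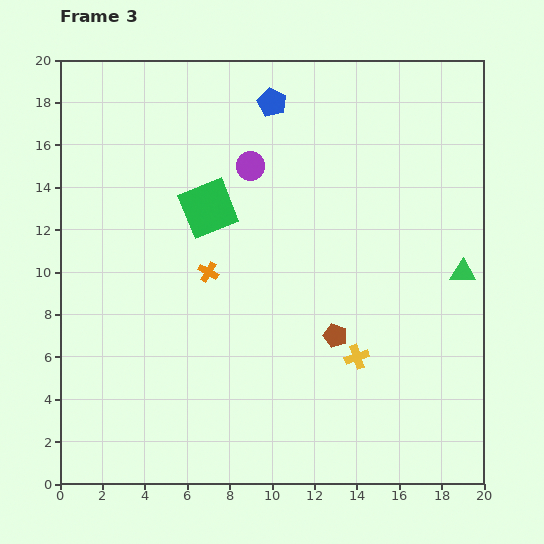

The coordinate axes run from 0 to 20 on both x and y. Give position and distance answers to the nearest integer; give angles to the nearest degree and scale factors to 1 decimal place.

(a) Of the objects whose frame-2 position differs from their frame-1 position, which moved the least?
the green square

(moved 1)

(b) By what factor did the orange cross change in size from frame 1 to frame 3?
0.7×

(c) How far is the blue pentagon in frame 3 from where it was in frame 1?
9

The blue pentagon moved from (1, 19) to (10, 18), a distance of √(9² + 1²) ≈ 9.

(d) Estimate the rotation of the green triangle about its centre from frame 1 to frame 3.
31° clockwise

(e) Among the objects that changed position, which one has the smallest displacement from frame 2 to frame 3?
the green square

(moved 2)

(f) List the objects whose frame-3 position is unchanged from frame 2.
none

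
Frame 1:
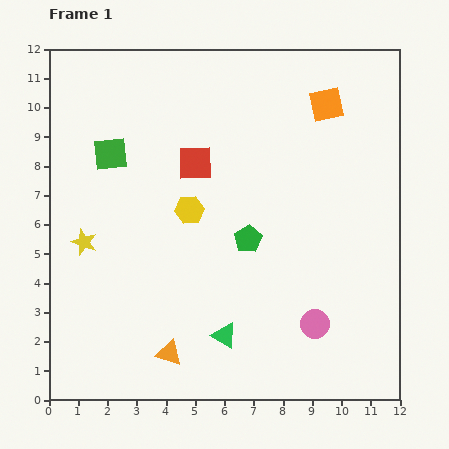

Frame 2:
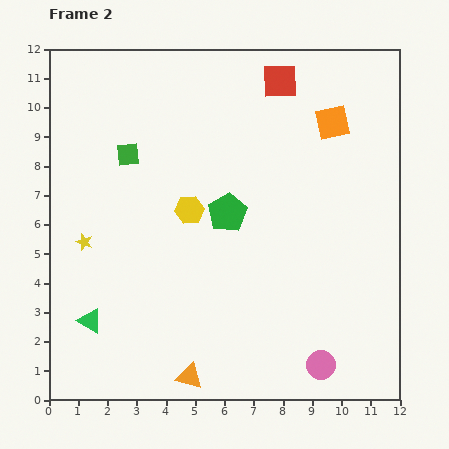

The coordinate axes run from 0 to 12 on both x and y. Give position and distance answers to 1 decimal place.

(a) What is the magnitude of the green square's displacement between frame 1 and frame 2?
0.6

The green square moved from (2.1, 8.4) to (2.7, 8.4), a distance of √(0.6² + 0.0²) ≈ 0.6.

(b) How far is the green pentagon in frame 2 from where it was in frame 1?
1.1

The green pentagon moved from (6.8, 5.5) to (6.1, 6.4), a distance of √(0.7² + 0.9²) ≈ 1.1.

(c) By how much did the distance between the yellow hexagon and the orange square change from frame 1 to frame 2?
-0.2

Distance in frame 1: 5.9. Distance in frame 2: 5.7.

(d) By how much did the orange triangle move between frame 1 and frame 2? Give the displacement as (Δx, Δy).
(0.7, -0.8)

The orange triangle was at (4.1, 1.6) in frame 1 and (4.8, 0.8) in frame 2.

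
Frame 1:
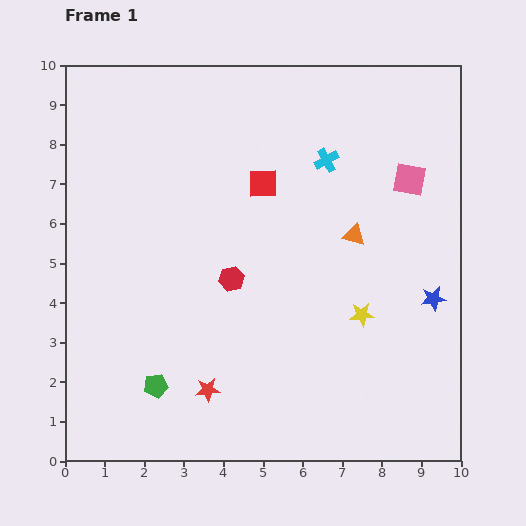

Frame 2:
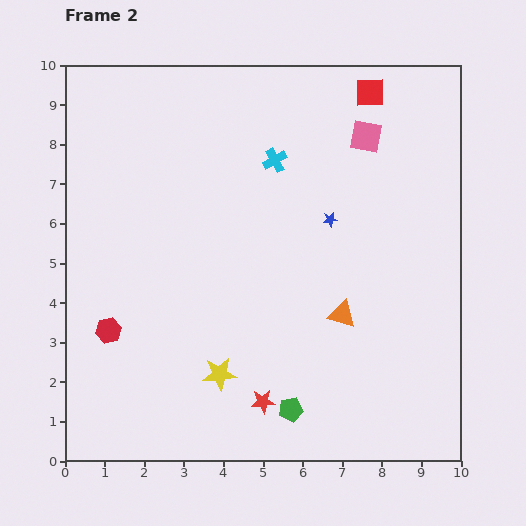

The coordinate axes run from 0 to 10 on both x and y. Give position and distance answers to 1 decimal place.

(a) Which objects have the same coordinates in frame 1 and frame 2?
none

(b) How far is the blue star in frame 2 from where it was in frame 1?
3.3

The blue star moved from (9.3, 4.1) to (6.7, 6.1), a distance of √(2.6² + 2.0²) ≈ 3.3.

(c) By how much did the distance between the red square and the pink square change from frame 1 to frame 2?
-2.6

Distance in frame 1: 3.7. Distance in frame 2: 1.1.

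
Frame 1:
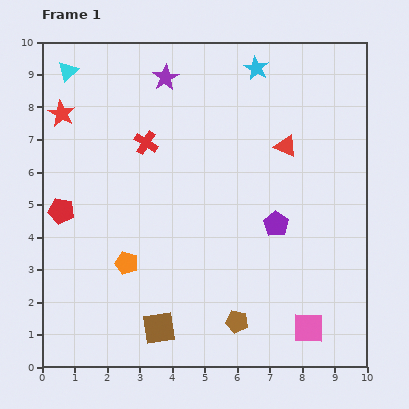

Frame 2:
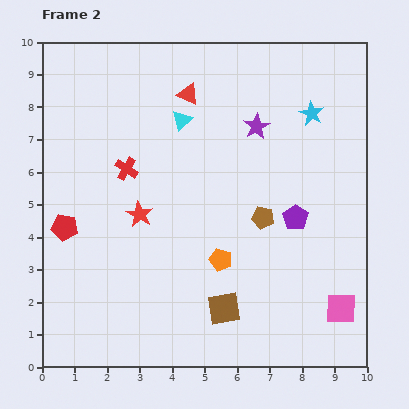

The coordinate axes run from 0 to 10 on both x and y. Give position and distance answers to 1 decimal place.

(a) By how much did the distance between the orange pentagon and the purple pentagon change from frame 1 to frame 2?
-2.2

Distance in frame 1: 4.8. Distance in frame 2: 2.6.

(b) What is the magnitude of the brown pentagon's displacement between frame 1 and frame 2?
3.3

The brown pentagon moved from (6.0, 1.4) to (6.8, 4.6), a distance of √(0.8² + 3.2²) ≈ 3.3.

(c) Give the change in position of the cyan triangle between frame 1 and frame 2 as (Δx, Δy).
(3.5, -1.5)

The cyan triangle was at (0.8, 9.1) in frame 1 and (4.3, 7.6) in frame 2.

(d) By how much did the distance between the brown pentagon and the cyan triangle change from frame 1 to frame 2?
-5.4

Distance in frame 1: 9.3. Distance in frame 2: 3.9.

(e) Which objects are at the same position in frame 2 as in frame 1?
none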